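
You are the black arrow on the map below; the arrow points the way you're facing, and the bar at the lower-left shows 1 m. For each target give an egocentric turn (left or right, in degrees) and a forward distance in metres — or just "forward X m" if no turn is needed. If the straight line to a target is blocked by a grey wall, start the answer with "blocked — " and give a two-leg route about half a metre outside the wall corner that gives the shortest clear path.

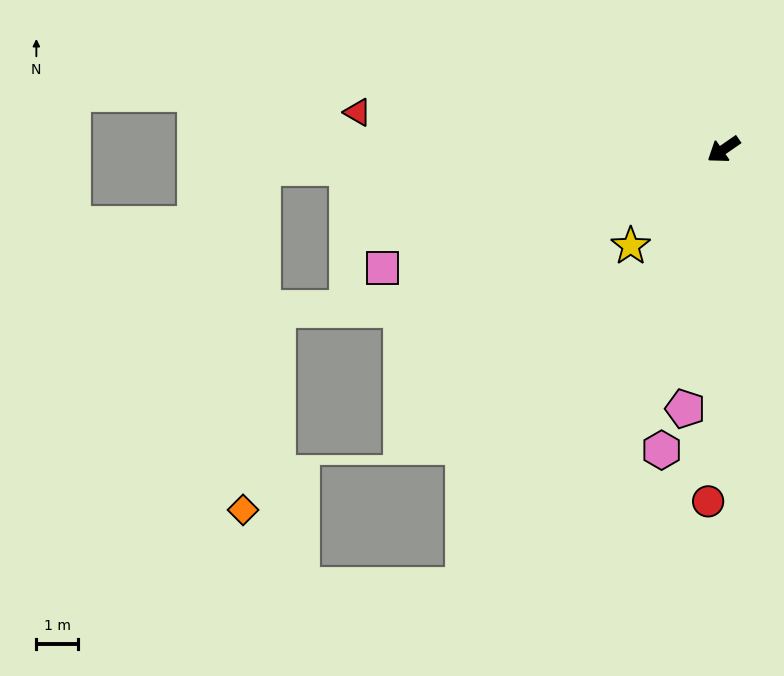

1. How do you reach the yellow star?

turn left 11°, forward 3.2 m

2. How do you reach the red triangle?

turn right 41°, forward 8.8 m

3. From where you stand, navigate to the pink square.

turn right 16°, forward 8.6 m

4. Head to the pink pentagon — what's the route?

turn left 47°, forward 6.2 m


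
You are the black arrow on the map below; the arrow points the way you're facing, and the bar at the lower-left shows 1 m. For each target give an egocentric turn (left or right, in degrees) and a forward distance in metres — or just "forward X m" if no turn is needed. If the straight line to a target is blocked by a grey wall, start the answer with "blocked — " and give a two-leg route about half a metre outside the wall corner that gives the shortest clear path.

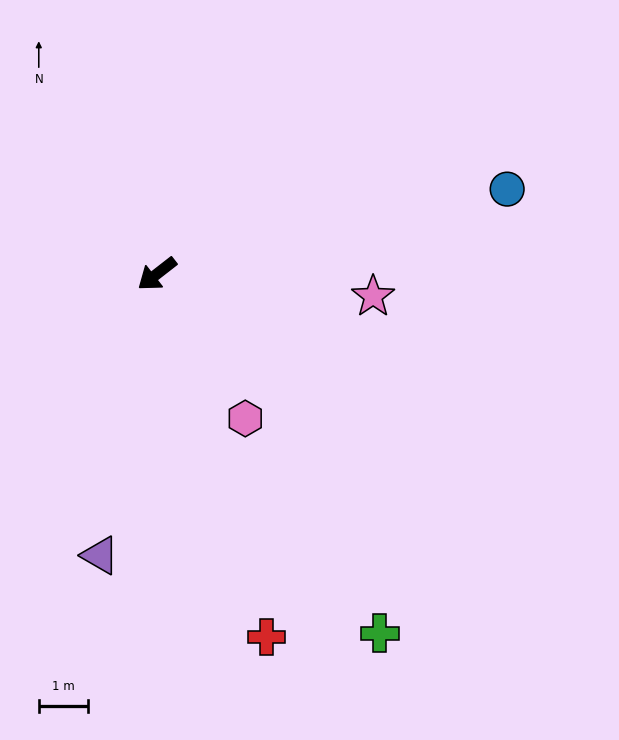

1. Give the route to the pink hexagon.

turn left 84°, forward 3.5 m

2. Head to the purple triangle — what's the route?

turn left 41°, forward 5.9 m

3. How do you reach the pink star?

turn left 136°, forward 4.4 m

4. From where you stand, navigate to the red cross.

turn left 69°, forward 7.8 m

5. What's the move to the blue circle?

turn left 156°, forward 7.4 m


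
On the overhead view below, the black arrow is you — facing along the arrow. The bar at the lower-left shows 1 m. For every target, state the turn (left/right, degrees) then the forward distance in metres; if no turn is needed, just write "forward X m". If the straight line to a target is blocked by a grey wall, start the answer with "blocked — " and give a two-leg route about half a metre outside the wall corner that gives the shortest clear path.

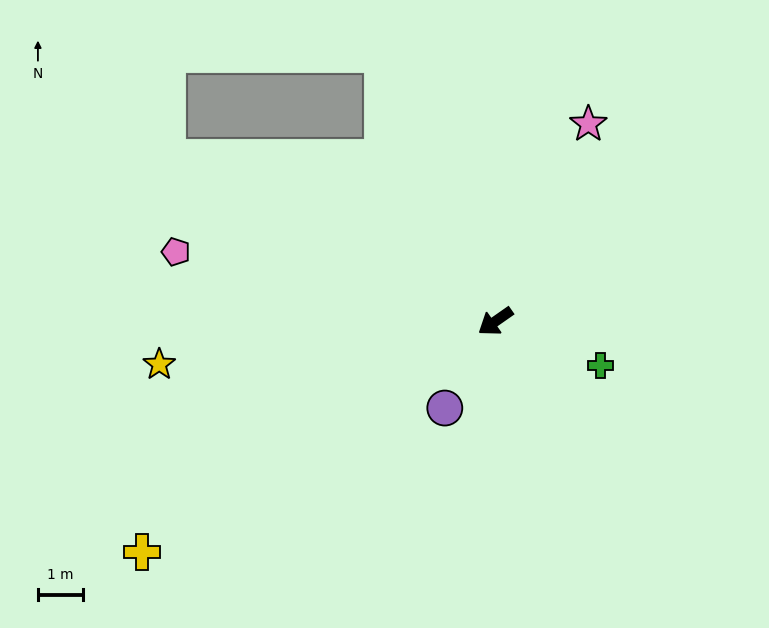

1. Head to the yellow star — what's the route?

turn right 28°, forward 7.6 m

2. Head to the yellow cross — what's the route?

forward 9.4 m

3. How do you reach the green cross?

turn left 122°, forward 2.5 m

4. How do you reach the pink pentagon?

turn right 47°, forward 7.3 m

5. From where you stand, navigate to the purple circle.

turn left 25°, forward 2.2 m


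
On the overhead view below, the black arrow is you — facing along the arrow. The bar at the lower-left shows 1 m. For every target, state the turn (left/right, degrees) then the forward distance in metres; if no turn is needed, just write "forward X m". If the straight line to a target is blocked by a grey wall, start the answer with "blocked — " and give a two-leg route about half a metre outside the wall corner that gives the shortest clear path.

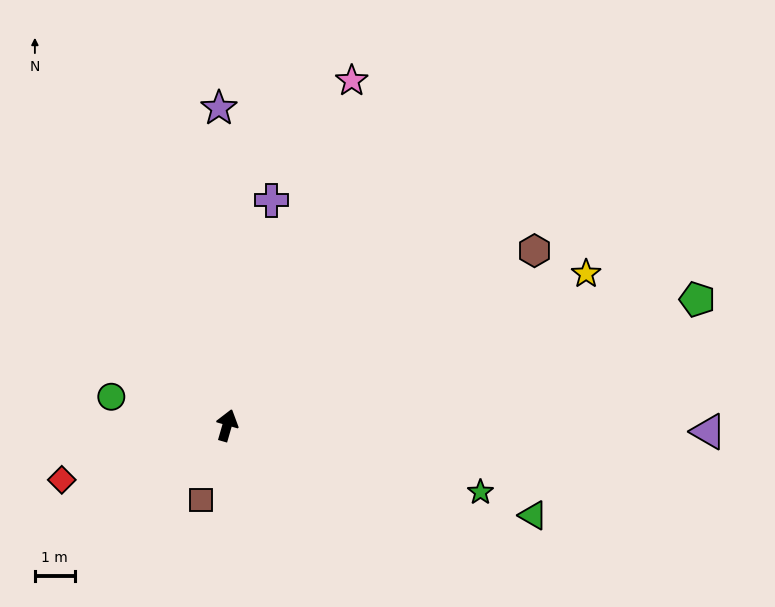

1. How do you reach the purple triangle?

turn right 75°, forward 12.1 m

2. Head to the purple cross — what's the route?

turn left 5°, forward 5.8 m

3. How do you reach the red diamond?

turn left 124°, forward 4.4 m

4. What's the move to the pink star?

turn right 4°, forward 9.2 m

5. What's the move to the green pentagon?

turn right 59°, forward 12.3 m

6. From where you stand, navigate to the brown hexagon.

turn right 44°, forward 8.9 m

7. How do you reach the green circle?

turn left 92°, forward 3.0 m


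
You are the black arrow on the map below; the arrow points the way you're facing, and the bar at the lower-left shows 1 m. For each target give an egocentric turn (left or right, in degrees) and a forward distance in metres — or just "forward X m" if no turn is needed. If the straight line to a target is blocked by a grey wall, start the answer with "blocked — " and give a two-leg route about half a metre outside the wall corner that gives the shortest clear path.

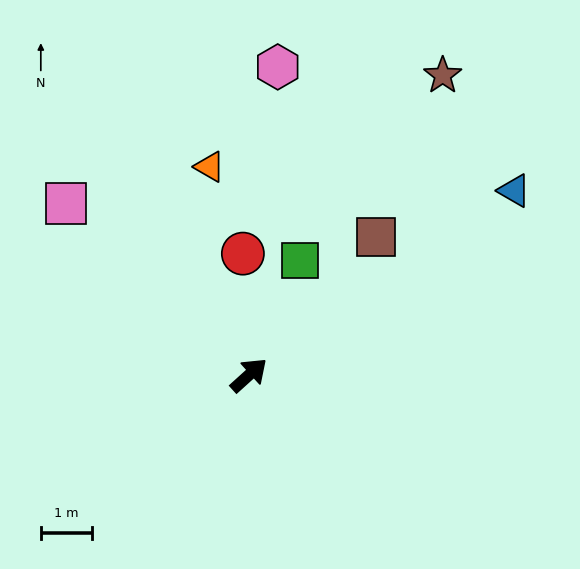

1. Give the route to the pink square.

turn left 95°, forward 4.9 m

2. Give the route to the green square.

turn left 24°, forward 2.5 m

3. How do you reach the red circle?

turn left 51°, forward 2.4 m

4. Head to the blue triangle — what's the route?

turn right 7°, forward 6.3 m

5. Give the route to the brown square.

turn left 5°, forward 3.7 m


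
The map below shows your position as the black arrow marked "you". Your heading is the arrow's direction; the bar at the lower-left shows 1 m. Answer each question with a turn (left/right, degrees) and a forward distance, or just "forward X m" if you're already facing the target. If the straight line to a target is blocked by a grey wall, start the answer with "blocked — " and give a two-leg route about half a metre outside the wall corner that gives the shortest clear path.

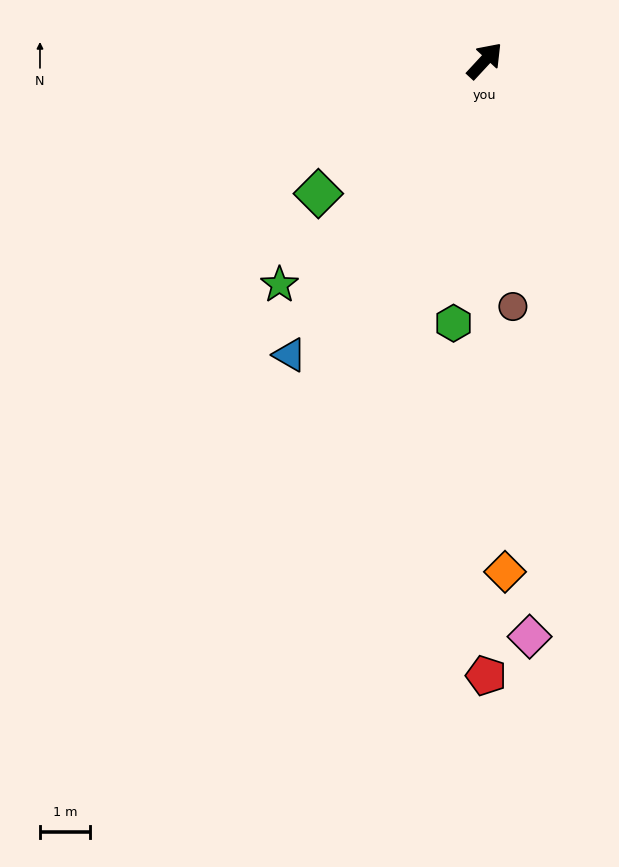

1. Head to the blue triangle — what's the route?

turn right 171°, forward 7.1 m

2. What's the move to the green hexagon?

turn right 144°, forward 5.3 m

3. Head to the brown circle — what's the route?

turn right 131°, forward 5.0 m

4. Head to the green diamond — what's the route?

turn left 171°, forward 4.3 m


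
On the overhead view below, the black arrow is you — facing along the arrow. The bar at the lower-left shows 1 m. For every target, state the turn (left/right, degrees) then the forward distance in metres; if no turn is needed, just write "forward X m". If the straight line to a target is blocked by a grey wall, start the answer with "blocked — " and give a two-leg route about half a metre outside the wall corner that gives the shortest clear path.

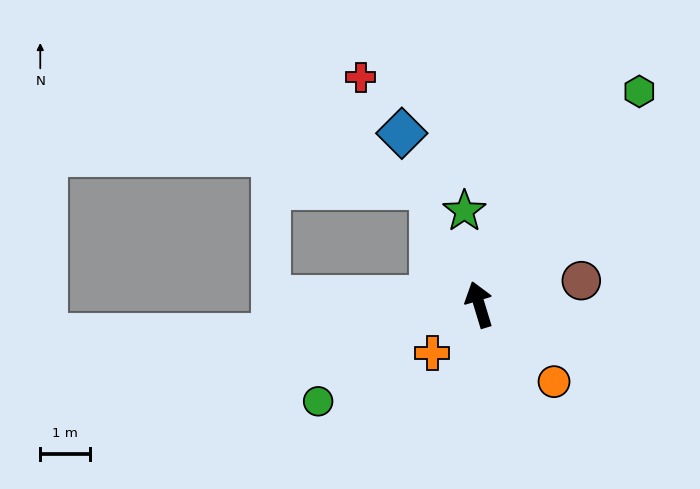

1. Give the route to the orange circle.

turn right 153°, forward 2.2 m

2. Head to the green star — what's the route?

turn right 8°, forward 1.9 m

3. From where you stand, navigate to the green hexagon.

turn right 54°, forward 5.4 m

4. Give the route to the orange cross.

turn left 119°, forward 1.4 m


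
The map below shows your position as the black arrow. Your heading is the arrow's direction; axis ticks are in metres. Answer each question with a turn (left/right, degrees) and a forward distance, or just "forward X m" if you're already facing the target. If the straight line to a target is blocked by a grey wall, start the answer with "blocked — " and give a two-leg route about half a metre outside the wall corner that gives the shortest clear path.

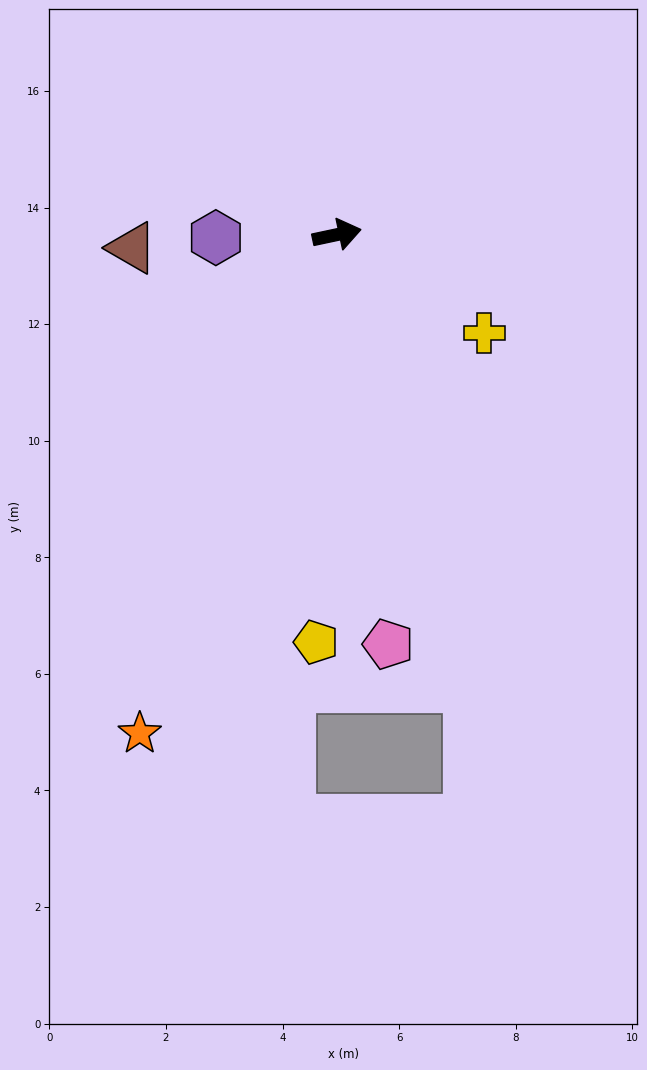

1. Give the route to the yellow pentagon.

turn right 105°, forward 7.0 m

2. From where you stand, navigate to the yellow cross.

turn right 46°, forward 3.0 m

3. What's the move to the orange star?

turn right 124°, forward 9.2 m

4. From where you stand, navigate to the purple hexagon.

turn left 169°, forward 2.1 m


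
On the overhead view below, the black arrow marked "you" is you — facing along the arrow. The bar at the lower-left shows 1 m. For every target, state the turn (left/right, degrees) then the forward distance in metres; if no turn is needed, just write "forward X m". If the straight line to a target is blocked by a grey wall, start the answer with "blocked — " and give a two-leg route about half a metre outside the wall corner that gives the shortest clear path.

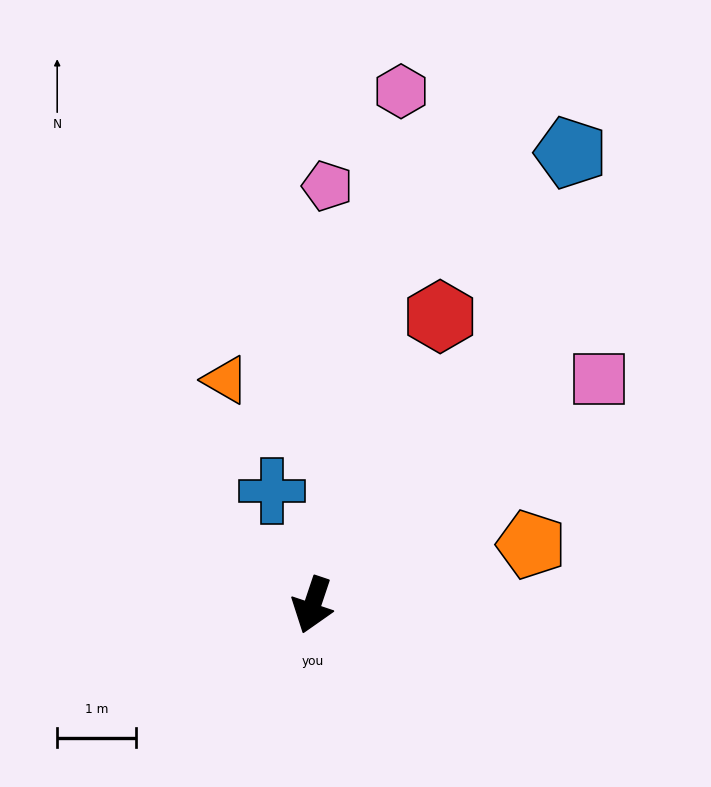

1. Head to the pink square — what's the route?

turn left 147°, forward 4.6 m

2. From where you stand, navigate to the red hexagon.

turn left 175°, forward 4.0 m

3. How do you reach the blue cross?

turn right 142°, forward 1.5 m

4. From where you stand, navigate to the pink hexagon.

turn right 171°, forward 6.6 m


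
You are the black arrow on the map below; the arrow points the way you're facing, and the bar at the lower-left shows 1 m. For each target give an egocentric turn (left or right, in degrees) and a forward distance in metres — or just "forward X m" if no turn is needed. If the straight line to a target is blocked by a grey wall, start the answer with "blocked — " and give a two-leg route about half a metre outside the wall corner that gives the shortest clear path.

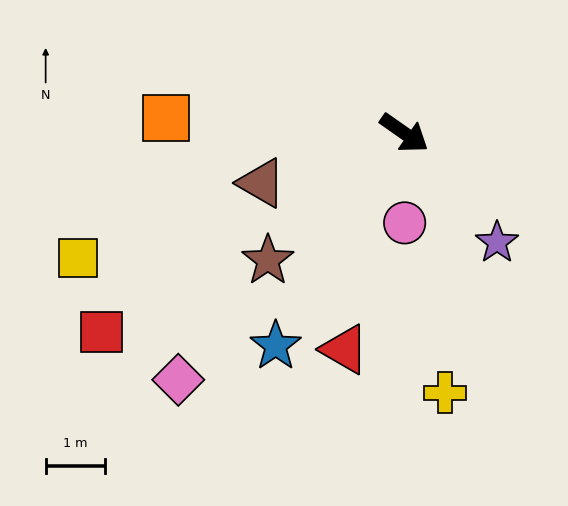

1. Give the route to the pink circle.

turn right 55°, forward 1.5 m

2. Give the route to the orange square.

turn right 149°, forward 4.0 m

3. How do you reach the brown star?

turn right 102°, forward 3.2 m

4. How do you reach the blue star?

turn right 86°, forward 4.2 m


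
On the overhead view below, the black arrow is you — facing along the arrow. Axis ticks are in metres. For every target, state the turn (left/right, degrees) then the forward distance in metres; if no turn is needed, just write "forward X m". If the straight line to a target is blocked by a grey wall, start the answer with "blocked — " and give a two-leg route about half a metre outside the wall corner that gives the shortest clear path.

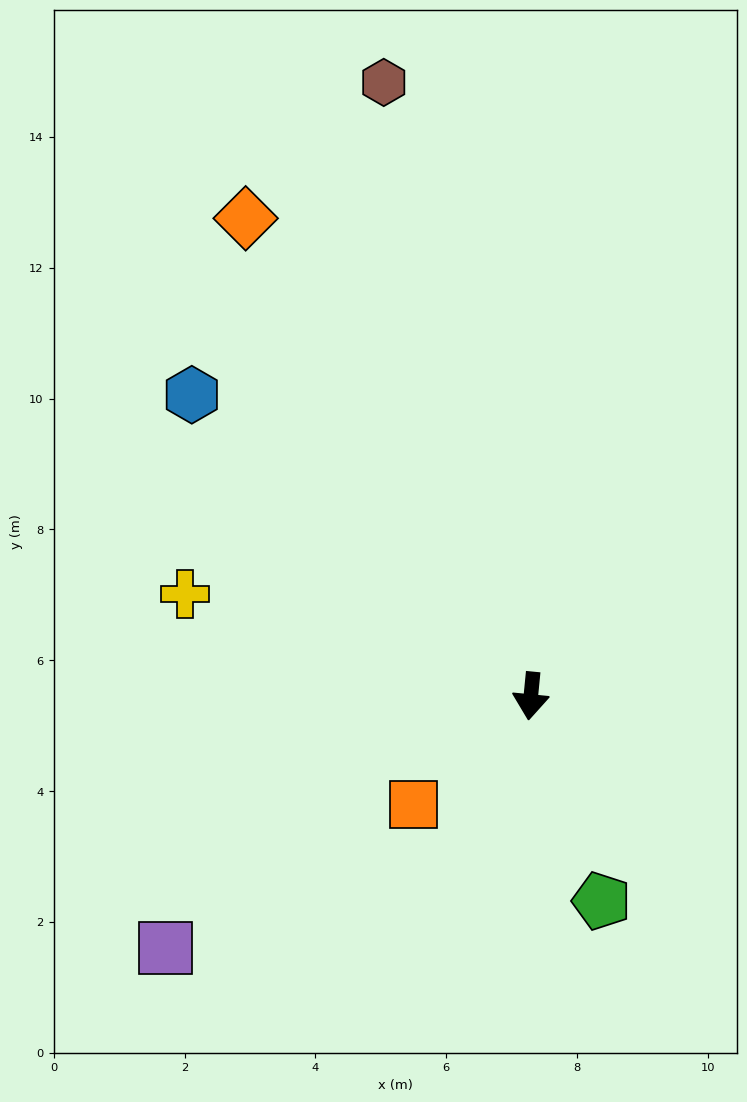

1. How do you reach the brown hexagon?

turn right 161°, forward 9.6 m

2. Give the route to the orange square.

turn right 42°, forward 2.4 m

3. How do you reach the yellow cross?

turn right 101°, forward 5.5 m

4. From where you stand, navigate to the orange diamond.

turn right 144°, forward 8.5 m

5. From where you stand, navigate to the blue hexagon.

turn right 126°, forward 6.9 m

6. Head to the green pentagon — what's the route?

turn left 25°, forward 3.3 m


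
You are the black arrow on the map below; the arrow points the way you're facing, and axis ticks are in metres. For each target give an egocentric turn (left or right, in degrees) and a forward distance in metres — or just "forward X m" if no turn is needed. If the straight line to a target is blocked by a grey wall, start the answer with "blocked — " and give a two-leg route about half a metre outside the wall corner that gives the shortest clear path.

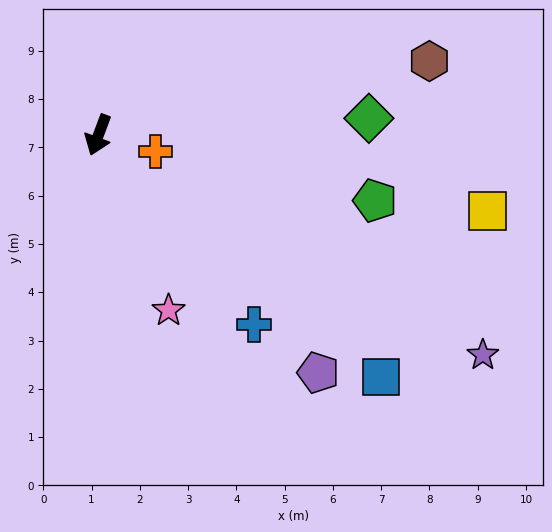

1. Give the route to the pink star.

turn left 42°, forward 3.9 m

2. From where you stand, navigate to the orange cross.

turn left 95°, forward 1.2 m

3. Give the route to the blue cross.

turn left 60°, forward 5.1 m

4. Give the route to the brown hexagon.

turn left 123°, forward 7.0 m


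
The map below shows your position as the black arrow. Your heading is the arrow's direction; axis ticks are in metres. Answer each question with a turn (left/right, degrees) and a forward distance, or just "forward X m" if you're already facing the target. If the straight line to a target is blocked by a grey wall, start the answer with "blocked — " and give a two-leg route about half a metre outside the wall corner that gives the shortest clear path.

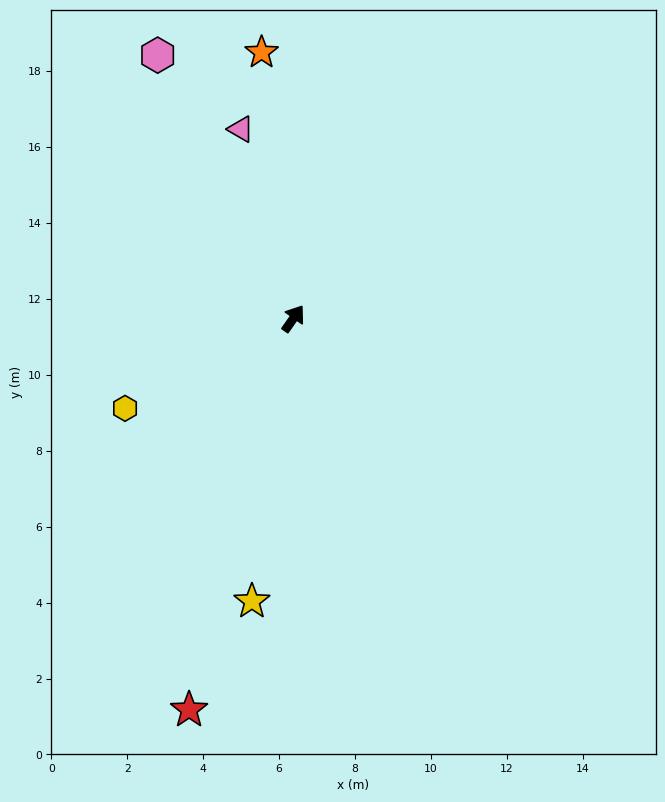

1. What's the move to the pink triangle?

turn left 51°, forward 5.2 m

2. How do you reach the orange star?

turn left 42°, forward 7.1 m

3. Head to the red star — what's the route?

turn right 160°, forward 10.7 m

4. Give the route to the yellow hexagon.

turn left 153°, forward 5.0 m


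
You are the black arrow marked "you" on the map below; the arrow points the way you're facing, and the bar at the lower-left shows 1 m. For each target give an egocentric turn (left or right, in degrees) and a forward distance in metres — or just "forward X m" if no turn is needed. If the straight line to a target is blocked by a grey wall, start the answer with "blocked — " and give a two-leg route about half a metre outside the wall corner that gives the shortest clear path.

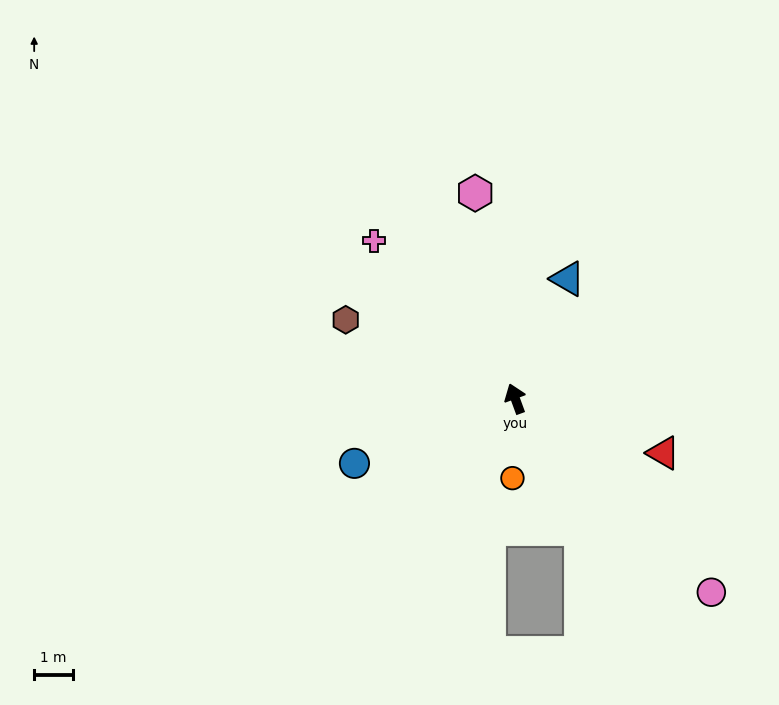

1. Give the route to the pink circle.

turn right 155°, forward 7.1 m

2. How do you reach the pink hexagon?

turn right 9°, forward 5.4 m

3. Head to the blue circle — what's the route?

turn left 92°, forward 4.5 m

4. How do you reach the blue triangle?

turn right 44°, forward 3.4 m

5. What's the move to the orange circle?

turn left 158°, forward 2.1 m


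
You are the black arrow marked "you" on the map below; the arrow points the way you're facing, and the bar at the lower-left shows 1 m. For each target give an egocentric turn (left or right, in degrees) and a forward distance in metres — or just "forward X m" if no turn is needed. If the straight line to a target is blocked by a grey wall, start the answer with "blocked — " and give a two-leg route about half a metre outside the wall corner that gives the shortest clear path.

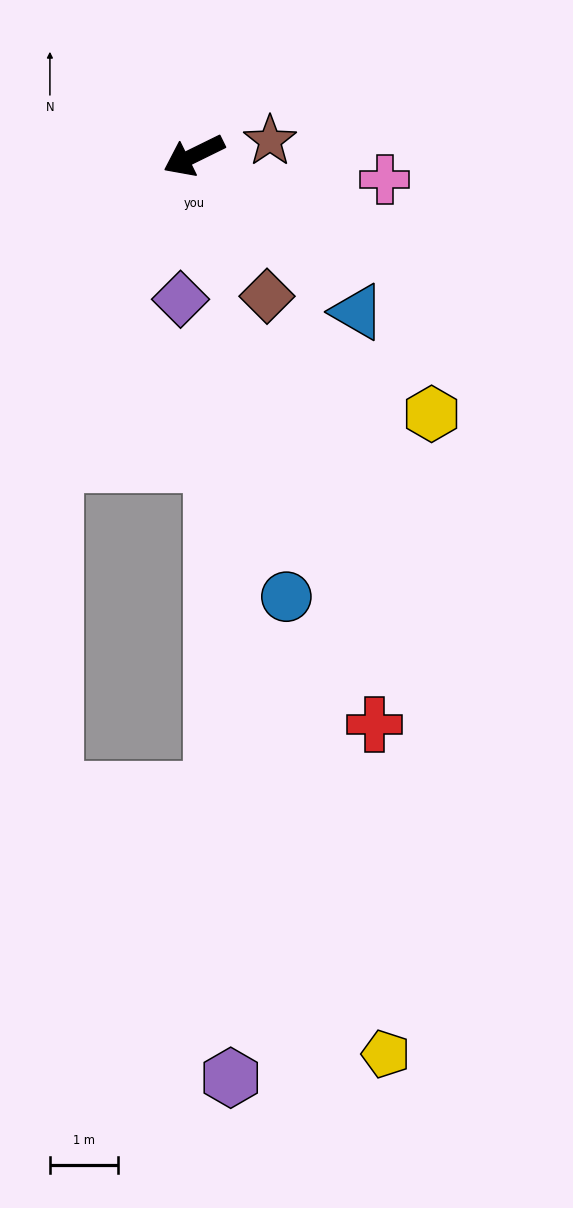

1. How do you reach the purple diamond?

turn left 59°, forward 2.1 m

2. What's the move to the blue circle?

turn left 76°, forward 6.6 m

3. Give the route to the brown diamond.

turn left 91°, forward 2.3 m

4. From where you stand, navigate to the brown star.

turn left 165°, forward 1.1 m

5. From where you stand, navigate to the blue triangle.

turn left 110°, forward 3.3 m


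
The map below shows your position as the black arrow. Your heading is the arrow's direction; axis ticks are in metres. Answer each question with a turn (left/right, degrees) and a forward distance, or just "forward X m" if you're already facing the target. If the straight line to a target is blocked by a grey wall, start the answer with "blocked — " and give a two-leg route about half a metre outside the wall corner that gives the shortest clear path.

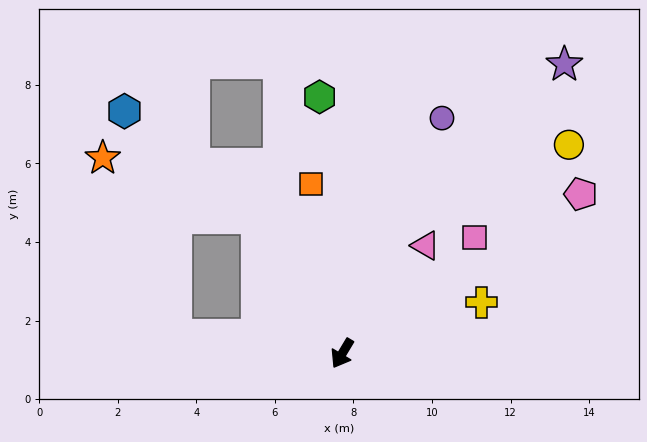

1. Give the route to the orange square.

turn right 139°, forward 4.4 m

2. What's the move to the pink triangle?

turn left 173°, forward 3.5 m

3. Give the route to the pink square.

turn left 162°, forward 4.5 m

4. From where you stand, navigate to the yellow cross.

turn left 141°, forward 3.8 m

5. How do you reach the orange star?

blocked — turn right 117°, forward 4.1 m, then turn left 37°, forward 4.2 m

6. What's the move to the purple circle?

turn right 172°, forward 6.5 m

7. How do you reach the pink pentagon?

turn left 155°, forward 7.3 m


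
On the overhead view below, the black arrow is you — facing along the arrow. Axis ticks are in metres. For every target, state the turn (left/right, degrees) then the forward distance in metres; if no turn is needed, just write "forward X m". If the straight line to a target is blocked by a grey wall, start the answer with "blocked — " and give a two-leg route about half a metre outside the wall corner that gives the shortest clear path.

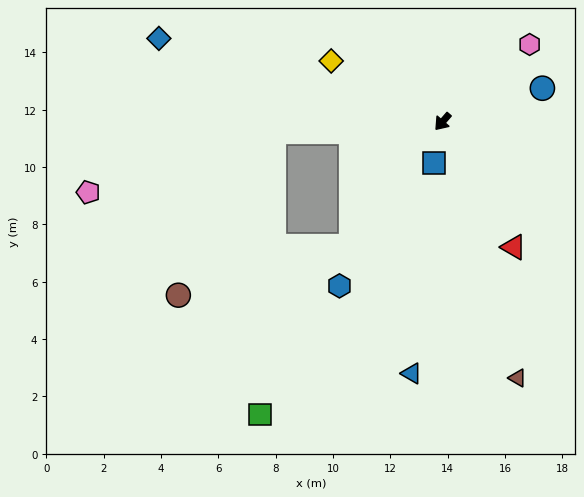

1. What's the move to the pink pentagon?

blocked — turn right 46°, forward 5.9 m, then turn left 15°, forward 6.8 m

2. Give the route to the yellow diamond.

turn right 78°, forward 4.4 m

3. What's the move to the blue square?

turn left 29°, forward 1.5 m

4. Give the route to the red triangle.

turn left 70°, forward 5.0 m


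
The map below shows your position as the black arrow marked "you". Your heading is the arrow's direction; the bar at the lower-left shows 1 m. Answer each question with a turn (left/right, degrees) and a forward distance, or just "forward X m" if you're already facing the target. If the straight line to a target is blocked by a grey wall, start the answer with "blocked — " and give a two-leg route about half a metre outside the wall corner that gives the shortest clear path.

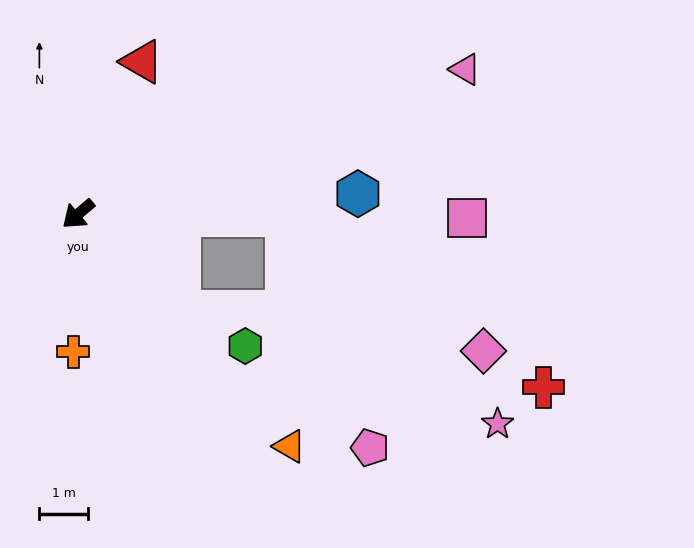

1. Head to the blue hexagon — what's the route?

turn left 144°, forward 5.7 m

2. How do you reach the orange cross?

turn left 47°, forward 2.8 m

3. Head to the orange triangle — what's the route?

turn left 92°, forward 6.4 m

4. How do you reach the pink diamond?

blocked — turn left 96°, forward 2.9 m, then turn left 36°, forward 6.2 m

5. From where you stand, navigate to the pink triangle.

turn left 160°, forward 8.4 m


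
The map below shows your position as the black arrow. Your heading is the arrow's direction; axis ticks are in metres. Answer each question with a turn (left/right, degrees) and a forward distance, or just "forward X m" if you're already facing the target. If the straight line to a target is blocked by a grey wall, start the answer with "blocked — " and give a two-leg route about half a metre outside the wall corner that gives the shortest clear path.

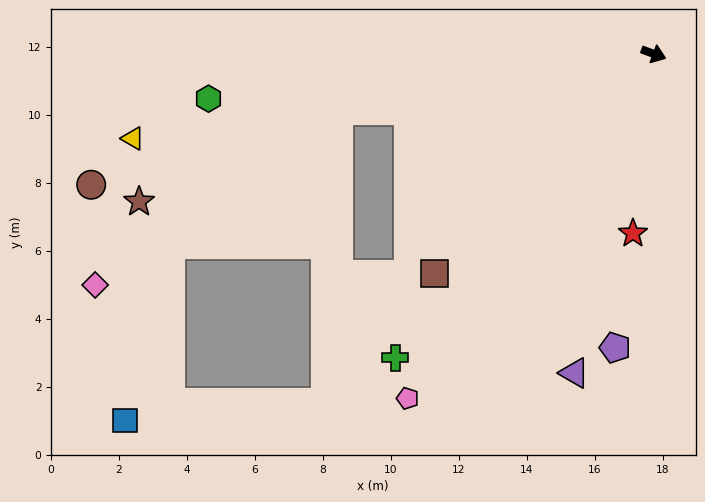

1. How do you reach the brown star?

blocked — turn right 149°, forward 9.4 m, then turn left 14°, forward 6.4 m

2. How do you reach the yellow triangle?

turn right 150°, forward 15.5 m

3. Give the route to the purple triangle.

turn right 84°, forward 9.7 m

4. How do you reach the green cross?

turn right 110°, forward 11.7 m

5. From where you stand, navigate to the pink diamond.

blocked — turn right 149°, forward 9.4 m, then turn left 25°, forward 8.8 m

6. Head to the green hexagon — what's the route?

turn right 154°, forward 13.2 m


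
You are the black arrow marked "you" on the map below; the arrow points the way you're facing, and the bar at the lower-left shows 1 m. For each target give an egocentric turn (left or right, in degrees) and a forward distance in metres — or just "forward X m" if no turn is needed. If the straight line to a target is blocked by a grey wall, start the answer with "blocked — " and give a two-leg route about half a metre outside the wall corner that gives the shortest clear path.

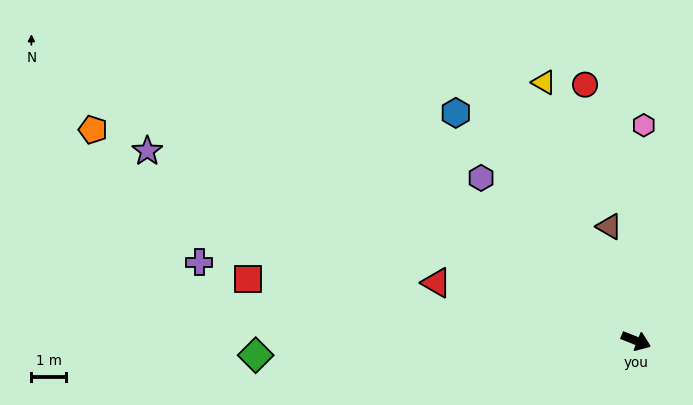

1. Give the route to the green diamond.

turn right 156°, forward 11.1 m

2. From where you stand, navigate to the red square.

turn right 167°, forward 11.5 m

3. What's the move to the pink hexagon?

turn left 110°, forward 6.3 m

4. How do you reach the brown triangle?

turn left 125°, forward 3.4 m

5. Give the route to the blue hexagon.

turn left 150°, forward 8.5 m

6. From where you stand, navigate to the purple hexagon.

turn left 155°, forward 6.6 m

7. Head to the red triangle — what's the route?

turn right 175°, forward 6.1 m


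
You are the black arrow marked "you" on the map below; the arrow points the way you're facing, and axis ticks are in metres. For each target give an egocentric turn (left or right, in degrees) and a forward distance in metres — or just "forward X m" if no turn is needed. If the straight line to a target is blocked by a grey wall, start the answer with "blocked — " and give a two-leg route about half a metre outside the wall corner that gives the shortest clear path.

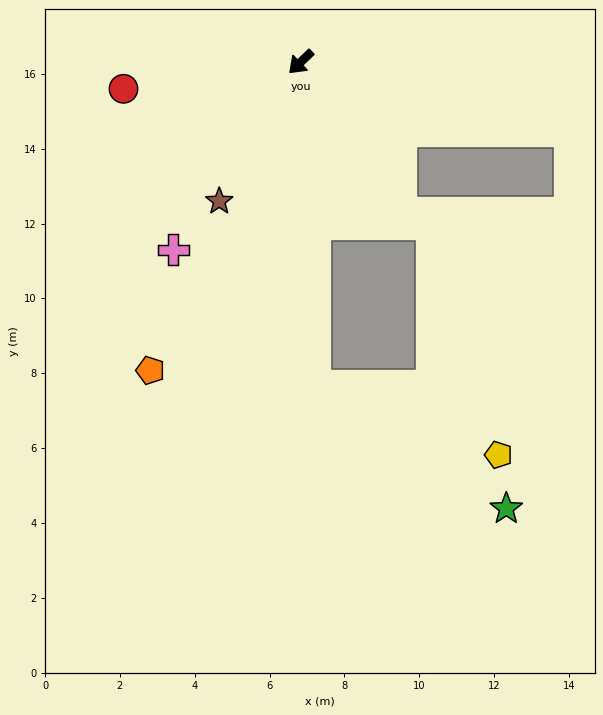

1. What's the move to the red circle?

turn right 35°, forward 4.8 m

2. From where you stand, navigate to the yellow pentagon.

blocked — turn left 49°, forward 8.7 m, then turn left 66°, forward 5.2 m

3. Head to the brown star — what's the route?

turn left 16°, forward 4.3 m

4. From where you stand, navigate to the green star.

blocked — turn left 49°, forward 8.7 m, then turn left 54°, forward 6.1 m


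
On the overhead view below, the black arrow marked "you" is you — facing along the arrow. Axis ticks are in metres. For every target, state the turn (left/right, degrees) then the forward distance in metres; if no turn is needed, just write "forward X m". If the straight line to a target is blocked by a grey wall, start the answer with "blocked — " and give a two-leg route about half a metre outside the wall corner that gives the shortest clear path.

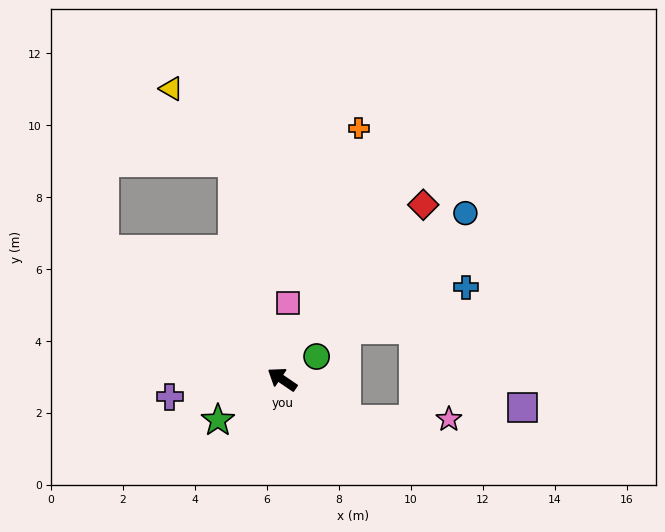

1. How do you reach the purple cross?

turn left 43°, forward 3.2 m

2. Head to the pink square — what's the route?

turn right 60°, forward 2.1 m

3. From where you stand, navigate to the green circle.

turn right 112°, forward 1.1 m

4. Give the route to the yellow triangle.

blocked — turn right 43°, forward 6.2 m, then turn left 27°, forward 2.7 m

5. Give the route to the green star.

turn left 67°, forward 2.1 m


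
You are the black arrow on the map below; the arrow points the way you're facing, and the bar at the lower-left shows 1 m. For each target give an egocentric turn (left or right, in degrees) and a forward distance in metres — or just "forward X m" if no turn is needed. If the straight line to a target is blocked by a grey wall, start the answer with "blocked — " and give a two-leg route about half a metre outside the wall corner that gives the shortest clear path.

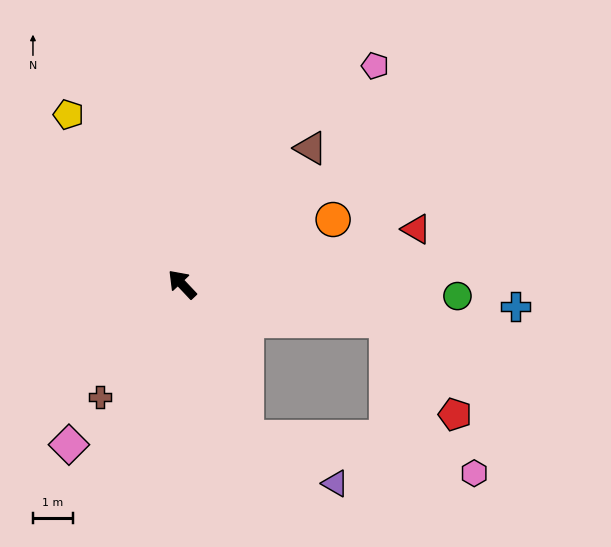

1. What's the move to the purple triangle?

blocked — turn left 160°, forward 4.1 m, then turn left 39°, forward 2.5 m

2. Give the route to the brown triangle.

turn right 87°, forward 4.7 m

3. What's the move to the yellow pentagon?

turn right 10°, forward 5.1 m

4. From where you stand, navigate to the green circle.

turn right 136°, forward 6.9 m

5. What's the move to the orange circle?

turn right 110°, forward 4.1 m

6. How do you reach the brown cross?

turn left 101°, forward 3.5 m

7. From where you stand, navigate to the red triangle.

turn right 120°, forward 6.0 m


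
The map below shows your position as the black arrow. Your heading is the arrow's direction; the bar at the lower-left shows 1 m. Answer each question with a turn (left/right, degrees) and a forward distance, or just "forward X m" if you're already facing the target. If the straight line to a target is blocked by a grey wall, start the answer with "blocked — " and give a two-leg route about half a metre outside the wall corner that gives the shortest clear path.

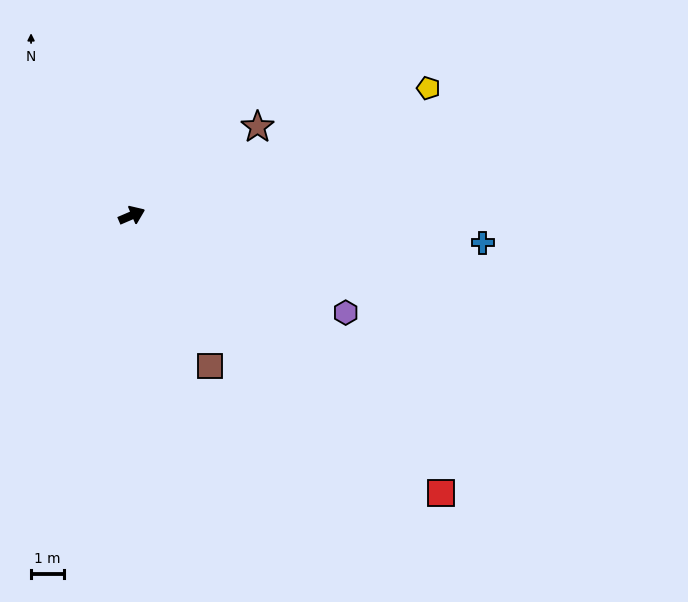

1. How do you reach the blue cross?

turn right 28°, forward 10.5 m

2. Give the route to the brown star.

turn left 12°, forward 4.6 m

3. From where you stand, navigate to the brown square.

turn right 86°, forward 5.1 m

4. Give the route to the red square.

turn right 65°, forward 12.5 m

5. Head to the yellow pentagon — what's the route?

forward 9.7 m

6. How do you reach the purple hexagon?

turn right 48°, forward 7.0 m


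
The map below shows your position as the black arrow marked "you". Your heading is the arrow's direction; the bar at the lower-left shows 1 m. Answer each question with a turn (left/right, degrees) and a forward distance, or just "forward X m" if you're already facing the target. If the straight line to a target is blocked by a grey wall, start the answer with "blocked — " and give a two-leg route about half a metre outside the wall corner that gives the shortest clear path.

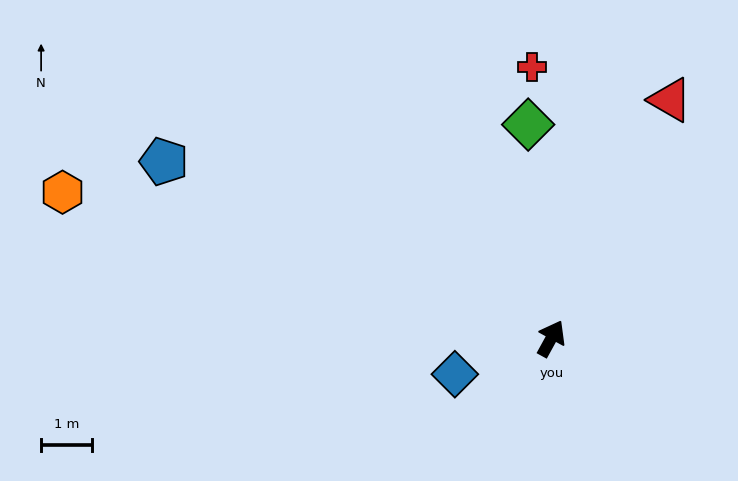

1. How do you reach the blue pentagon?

turn left 94°, forward 8.3 m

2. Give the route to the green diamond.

turn left 35°, forward 4.2 m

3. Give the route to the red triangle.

turn left 2°, forward 5.2 m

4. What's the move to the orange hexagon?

turn left 102°, forward 10.0 m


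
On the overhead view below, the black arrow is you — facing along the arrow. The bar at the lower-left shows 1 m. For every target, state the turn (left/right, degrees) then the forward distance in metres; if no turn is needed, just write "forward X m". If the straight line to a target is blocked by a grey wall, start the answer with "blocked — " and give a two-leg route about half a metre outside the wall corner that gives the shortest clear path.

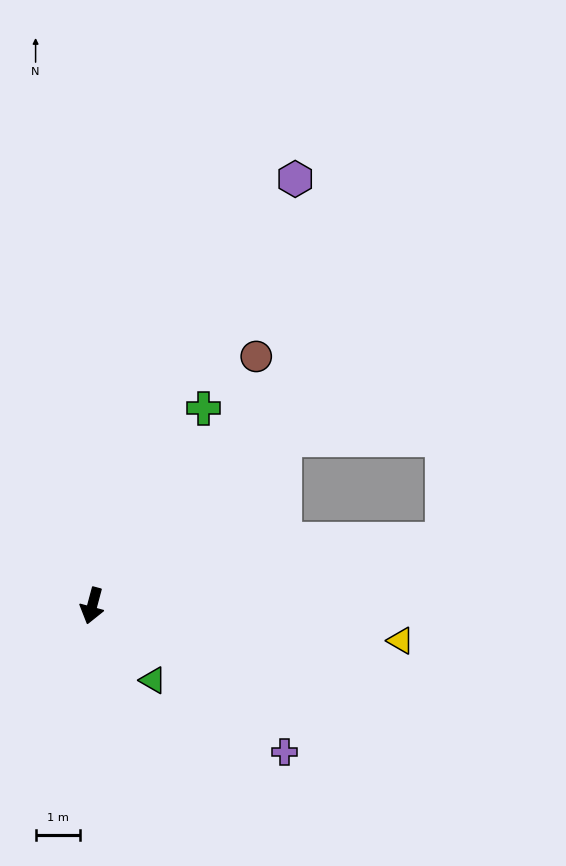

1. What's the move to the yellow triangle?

turn left 99°, forward 7.0 m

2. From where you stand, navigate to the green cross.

turn left 166°, forward 5.1 m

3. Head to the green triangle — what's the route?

turn left 54°, forward 2.2 m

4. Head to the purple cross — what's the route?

turn left 68°, forward 5.5 m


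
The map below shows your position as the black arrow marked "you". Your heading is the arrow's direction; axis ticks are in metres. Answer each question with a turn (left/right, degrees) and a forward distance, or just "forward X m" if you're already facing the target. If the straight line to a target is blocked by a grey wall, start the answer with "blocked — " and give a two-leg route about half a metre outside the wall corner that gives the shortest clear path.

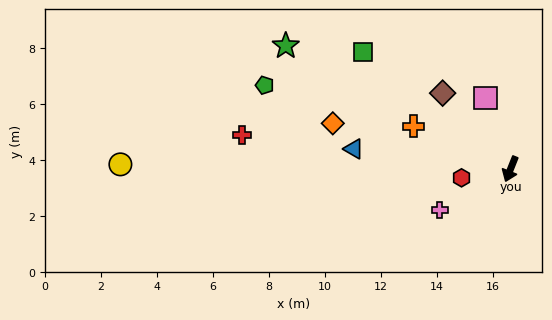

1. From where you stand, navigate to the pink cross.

turn right 38°, forward 2.9 m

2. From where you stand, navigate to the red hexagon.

turn right 58°, forward 1.8 m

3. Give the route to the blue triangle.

turn right 76°, forward 5.6 m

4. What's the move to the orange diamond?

turn right 83°, forward 6.6 m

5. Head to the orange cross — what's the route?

turn right 92°, forward 3.8 m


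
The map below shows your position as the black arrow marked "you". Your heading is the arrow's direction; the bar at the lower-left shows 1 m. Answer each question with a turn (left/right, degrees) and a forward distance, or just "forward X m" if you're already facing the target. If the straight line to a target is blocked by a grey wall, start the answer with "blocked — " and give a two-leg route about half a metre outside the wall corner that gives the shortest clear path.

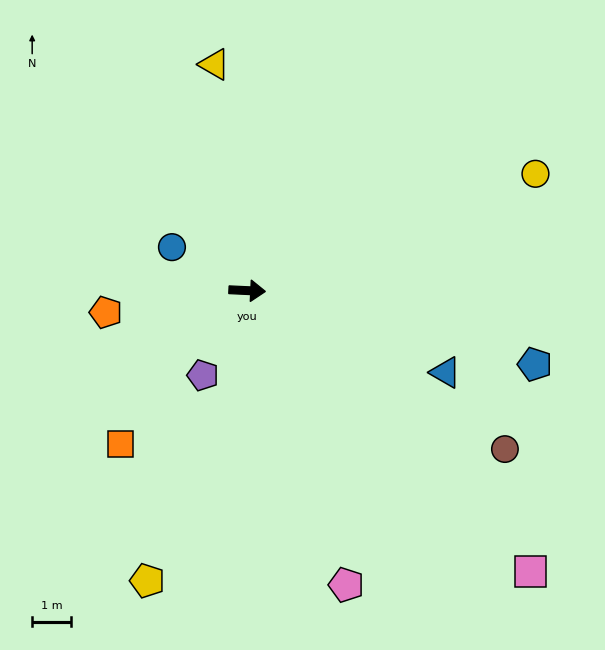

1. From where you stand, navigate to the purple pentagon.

turn right 115°, forward 2.5 m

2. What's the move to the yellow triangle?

turn left 101°, forward 5.9 m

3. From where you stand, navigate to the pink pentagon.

turn right 69°, forward 8.1 m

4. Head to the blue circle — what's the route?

turn left 153°, forward 2.3 m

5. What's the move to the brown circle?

turn right 29°, forward 7.8 m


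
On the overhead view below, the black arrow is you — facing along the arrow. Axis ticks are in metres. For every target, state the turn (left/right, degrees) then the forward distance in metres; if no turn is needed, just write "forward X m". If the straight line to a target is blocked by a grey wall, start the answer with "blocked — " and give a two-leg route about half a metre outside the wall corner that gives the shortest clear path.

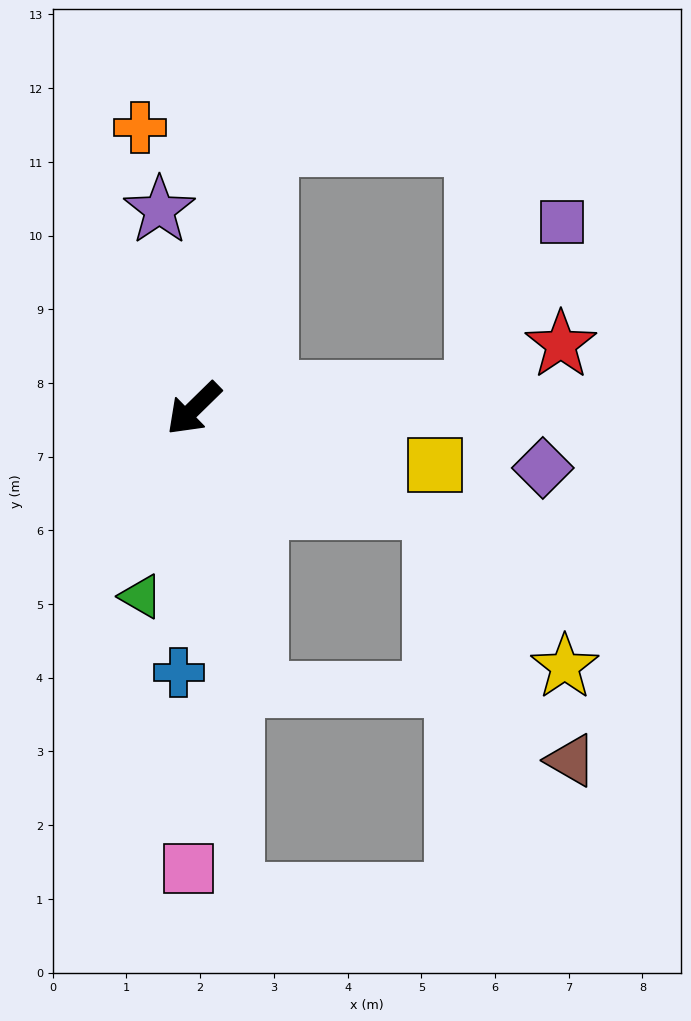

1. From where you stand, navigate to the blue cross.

turn left 42°, forward 3.6 m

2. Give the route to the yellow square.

turn left 122°, forward 3.4 m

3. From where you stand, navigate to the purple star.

turn right 125°, forward 2.7 m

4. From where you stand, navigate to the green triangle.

turn left 30°, forward 2.6 m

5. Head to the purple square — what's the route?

blocked — turn left 139°, forward 3.8 m, then turn left 60°, forward 2.6 m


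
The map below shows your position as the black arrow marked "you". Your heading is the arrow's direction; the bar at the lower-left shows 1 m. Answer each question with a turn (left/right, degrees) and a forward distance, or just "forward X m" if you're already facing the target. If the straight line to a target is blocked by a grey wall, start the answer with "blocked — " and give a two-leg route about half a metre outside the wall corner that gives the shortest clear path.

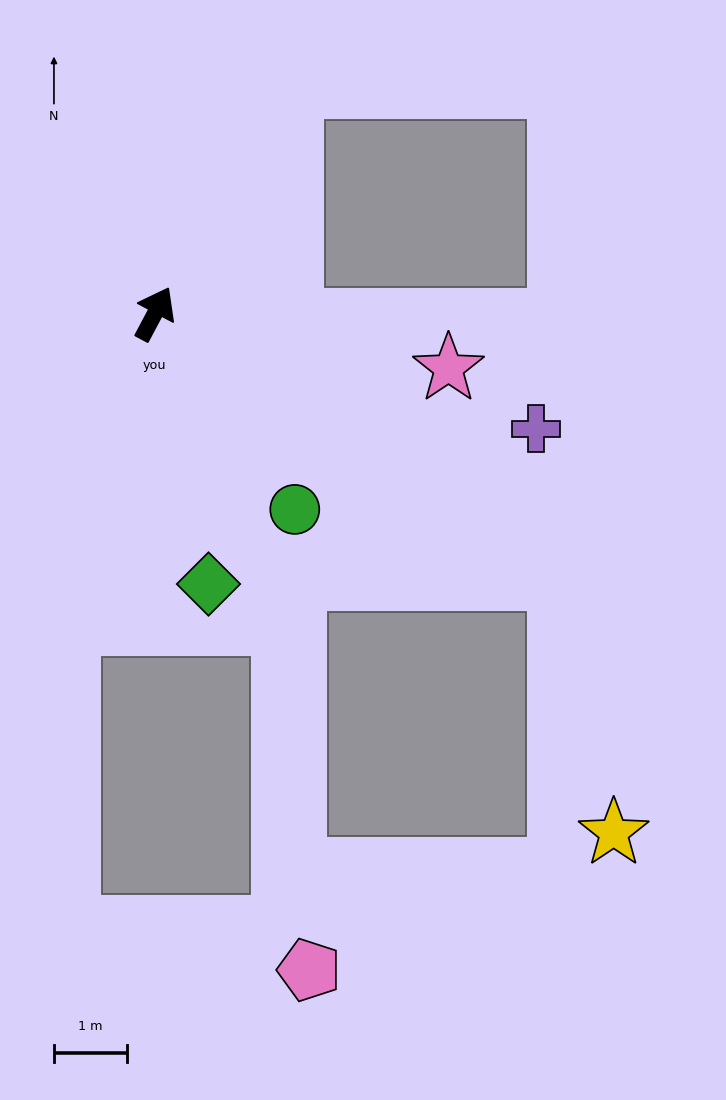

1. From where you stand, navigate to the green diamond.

turn right 141°, forward 3.8 m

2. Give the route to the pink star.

turn right 73°, forward 4.1 m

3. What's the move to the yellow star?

blocked — turn right 95°, forward 6.6 m, then turn right 45°, forward 3.6 m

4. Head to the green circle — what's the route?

turn right 116°, forward 3.3 m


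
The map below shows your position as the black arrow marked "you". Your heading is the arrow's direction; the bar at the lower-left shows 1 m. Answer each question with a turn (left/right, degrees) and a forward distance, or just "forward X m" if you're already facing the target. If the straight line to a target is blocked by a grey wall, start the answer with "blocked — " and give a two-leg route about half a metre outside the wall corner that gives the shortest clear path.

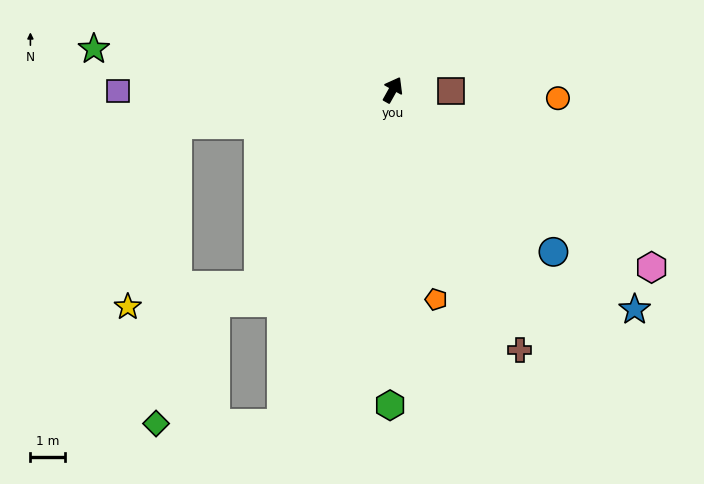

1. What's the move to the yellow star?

blocked — turn left 175°, forward 6.9 m, then turn right 47°, forward 3.8 m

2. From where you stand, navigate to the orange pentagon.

turn right 139°, forward 6.2 m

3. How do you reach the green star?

turn left 111°, forward 8.7 m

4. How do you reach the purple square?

turn left 120°, forward 8.0 m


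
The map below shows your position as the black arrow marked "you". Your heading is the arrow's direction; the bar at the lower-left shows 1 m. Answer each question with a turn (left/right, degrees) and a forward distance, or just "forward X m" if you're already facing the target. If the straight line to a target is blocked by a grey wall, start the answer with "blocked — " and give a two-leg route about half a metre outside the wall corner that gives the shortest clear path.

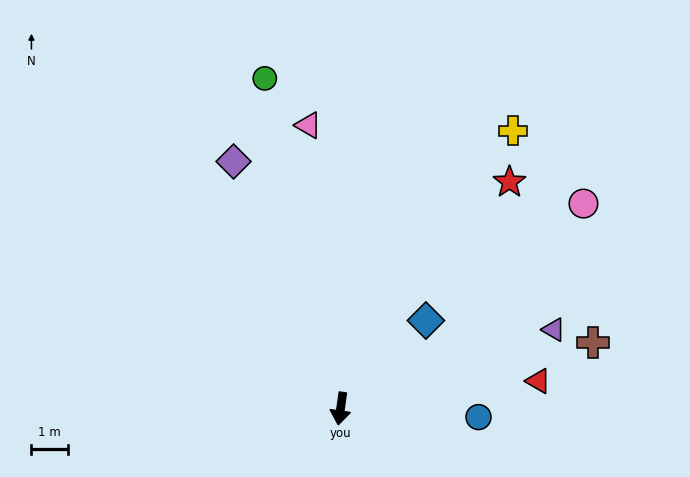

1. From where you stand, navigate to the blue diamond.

turn left 144°, forward 3.3 m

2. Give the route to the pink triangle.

turn right 165°, forward 7.8 m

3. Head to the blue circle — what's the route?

turn left 95°, forward 3.8 m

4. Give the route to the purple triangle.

turn left 118°, forward 6.2 m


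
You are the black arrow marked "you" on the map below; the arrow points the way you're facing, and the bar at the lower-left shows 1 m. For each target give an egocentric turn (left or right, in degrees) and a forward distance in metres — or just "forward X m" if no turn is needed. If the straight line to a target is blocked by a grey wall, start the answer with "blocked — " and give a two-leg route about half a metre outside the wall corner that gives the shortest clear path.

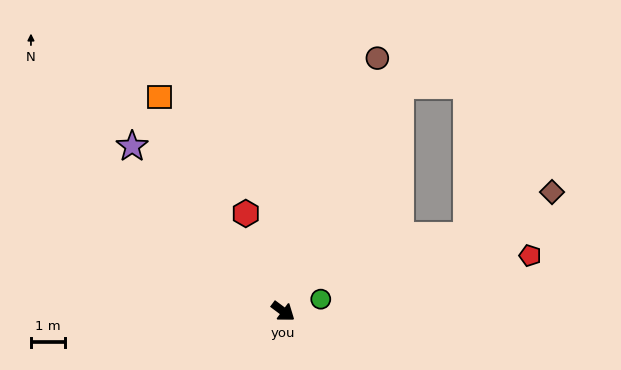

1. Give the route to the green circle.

turn left 55°, forward 1.2 m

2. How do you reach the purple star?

turn left 169°, forward 6.6 m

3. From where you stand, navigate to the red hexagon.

turn left 148°, forward 3.1 m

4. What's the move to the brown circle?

turn left 106°, forward 8.0 m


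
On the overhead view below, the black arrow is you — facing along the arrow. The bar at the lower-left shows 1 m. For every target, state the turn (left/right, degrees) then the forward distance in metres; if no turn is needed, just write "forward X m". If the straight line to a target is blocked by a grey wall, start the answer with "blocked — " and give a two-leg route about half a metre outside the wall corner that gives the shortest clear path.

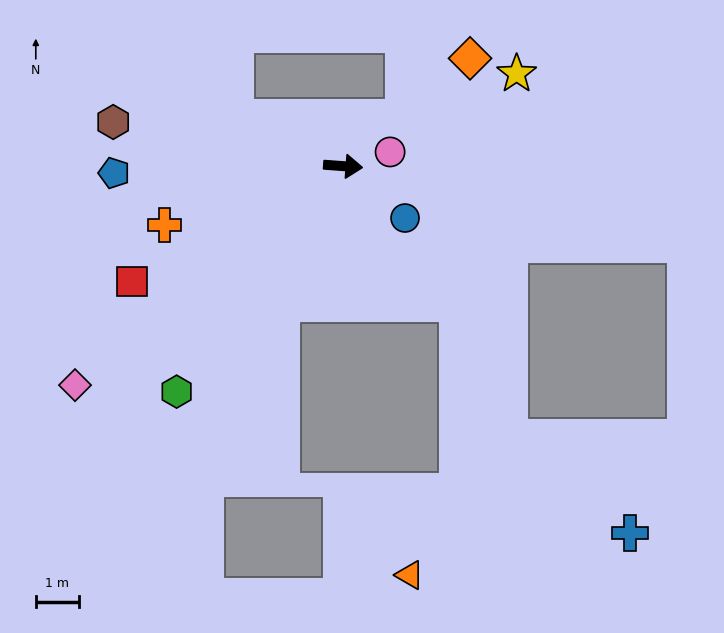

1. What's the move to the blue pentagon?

turn right 174°, forward 5.3 m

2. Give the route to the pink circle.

turn left 21°, forward 1.1 m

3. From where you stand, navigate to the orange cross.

turn right 158°, forward 4.4 m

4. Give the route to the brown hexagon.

turn left 173°, forward 5.4 m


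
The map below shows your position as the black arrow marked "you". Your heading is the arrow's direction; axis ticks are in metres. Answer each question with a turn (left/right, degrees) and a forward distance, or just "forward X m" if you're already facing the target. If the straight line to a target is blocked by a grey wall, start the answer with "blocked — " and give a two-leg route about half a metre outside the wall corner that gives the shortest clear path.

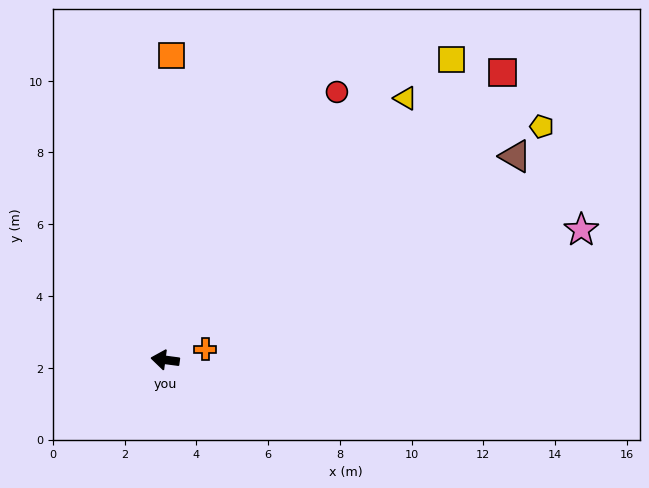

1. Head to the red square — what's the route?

turn right 132°, forward 12.4 m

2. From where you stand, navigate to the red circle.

turn right 115°, forward 8.9 m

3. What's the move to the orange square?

turn right 84°, forward 8.5 m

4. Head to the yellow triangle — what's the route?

turn right 125°, forward 9.9 m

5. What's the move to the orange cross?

turn right 158°, forward 1.2 m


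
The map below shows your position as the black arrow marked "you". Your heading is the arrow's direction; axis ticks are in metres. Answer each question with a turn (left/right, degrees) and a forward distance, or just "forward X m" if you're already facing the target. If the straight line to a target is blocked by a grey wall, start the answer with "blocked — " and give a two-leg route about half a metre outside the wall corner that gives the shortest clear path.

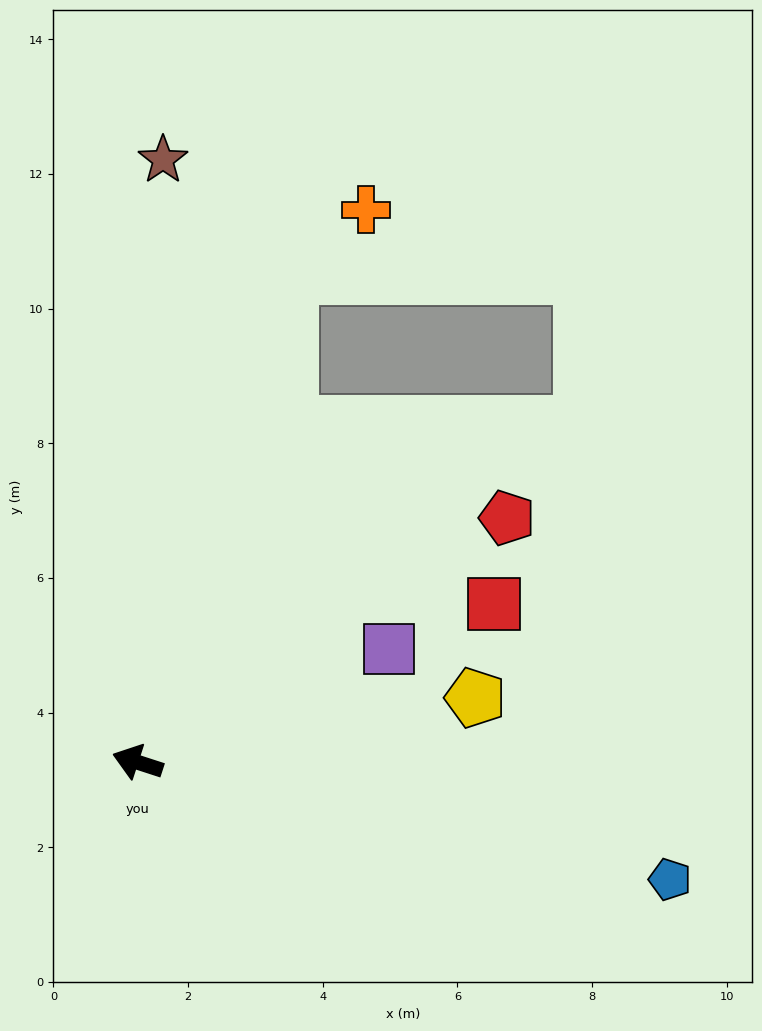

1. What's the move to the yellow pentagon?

turn right 151°, forward 5.1 m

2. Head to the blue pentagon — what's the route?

turn right 174°, forward 8.1 m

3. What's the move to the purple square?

turn right 138°, forward 4.1 m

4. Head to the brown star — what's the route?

turn right 74°, forward 9.0 m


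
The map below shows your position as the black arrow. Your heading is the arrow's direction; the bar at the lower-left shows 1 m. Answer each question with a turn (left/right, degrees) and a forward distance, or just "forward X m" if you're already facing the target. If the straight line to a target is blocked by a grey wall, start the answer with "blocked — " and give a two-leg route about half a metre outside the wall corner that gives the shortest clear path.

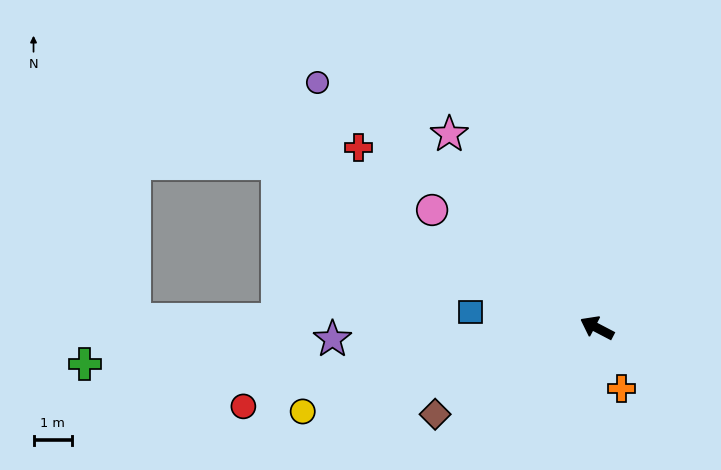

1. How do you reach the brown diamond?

turn left 56°, forward 4.7 m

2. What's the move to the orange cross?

turn left 139°, forward 1.7 m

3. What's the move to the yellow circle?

turn left 43°, forward 7.9 m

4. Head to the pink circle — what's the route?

turn right 8°, forward 5.2 m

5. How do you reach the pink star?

turn right 25°, forward 6.3 m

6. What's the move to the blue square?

turn left 20°, forward 3.3 m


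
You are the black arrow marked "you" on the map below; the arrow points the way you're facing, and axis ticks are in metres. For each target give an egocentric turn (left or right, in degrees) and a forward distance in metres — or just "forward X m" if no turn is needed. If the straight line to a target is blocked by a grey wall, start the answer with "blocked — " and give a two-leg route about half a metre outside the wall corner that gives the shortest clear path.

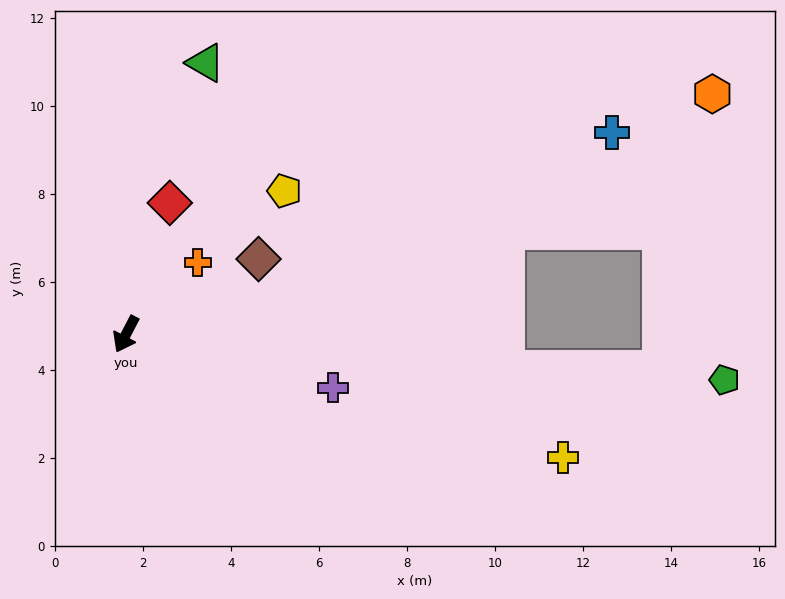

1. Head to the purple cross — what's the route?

turn left 103°, forward 4.9 m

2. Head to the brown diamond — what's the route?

turn left 147°, forward 3.5 m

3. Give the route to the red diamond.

turn right 171°, forward 3.1 m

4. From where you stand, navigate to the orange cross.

turn left 163°, forward 2.3 m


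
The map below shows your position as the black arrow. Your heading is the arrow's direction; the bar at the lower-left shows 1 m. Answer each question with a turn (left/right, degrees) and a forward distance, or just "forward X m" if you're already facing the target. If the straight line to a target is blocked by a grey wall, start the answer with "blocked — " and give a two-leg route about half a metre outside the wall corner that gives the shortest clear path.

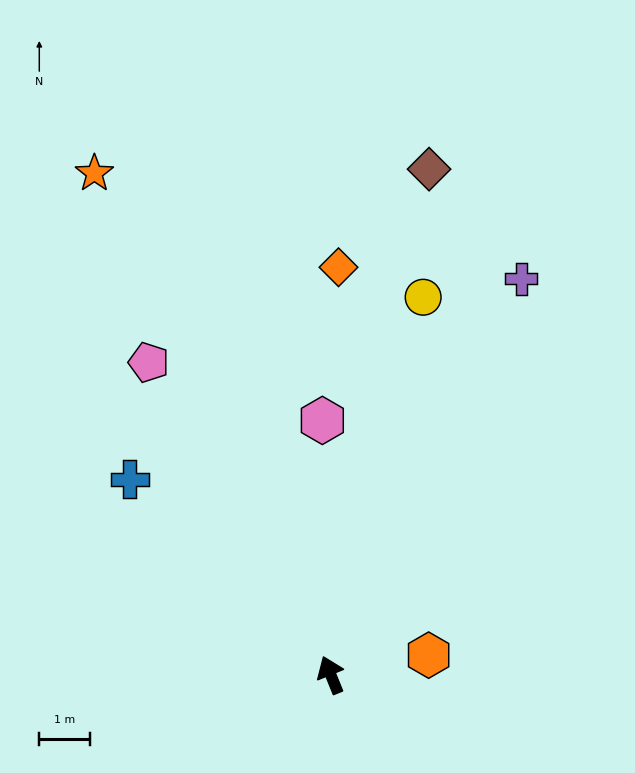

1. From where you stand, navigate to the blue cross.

turn left 24°, forward 5.5 m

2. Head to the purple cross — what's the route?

turn right 48°, forward 8.7 m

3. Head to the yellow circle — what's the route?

turn right 36°, forward 7.7 m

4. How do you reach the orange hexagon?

turn right 101°, forward 2.0 m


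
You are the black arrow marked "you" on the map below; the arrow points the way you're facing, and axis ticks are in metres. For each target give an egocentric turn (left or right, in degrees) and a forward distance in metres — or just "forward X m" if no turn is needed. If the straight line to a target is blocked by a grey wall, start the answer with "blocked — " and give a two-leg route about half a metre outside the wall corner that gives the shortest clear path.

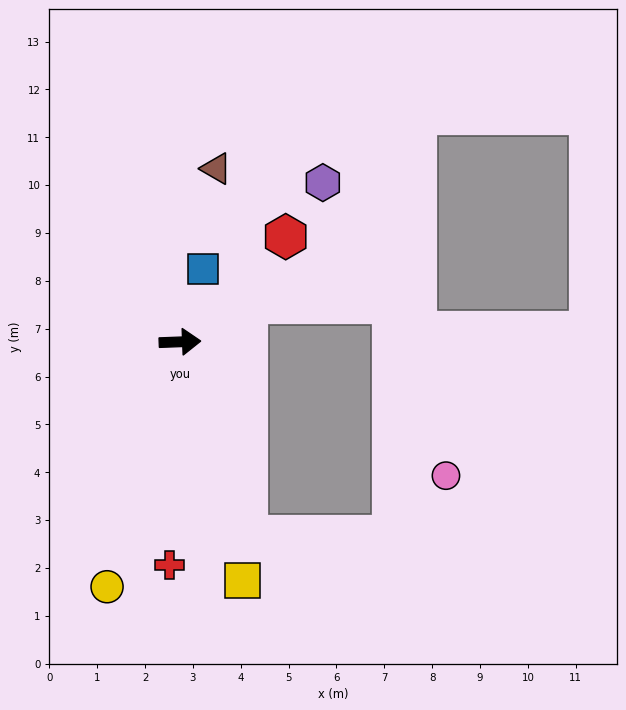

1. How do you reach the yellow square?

turn right 78°, forward 5.1 m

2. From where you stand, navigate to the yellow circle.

turn right 109°, forward 5.3 m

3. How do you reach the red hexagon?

turn left 43°, forward 3.1 m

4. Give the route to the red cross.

turn right 95°, forward 4.7 m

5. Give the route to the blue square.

turn left 70°, forward 1.6 m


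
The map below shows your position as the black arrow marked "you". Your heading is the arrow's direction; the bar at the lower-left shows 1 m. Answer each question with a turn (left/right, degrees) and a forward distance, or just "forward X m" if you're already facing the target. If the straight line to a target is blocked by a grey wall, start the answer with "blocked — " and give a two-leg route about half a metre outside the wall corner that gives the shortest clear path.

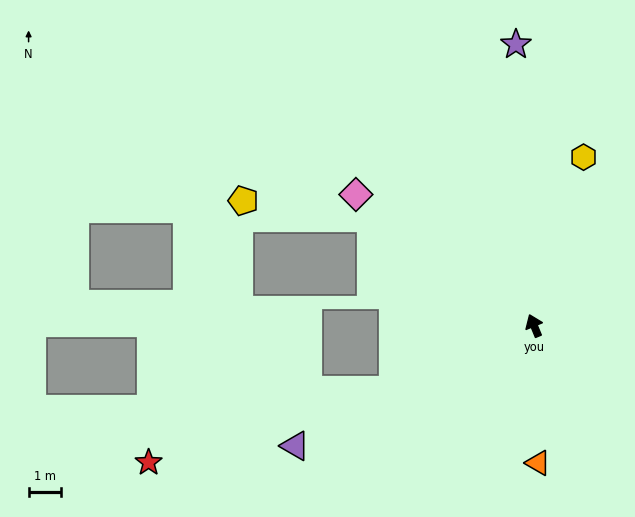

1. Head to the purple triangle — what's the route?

turn left 94°, forward 8.3 m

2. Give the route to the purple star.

turn right 19°, forward 8.7 m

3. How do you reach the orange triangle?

turn left 159°, forward 4.3 m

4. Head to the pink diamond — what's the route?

turn left 31°, forward 6.8 m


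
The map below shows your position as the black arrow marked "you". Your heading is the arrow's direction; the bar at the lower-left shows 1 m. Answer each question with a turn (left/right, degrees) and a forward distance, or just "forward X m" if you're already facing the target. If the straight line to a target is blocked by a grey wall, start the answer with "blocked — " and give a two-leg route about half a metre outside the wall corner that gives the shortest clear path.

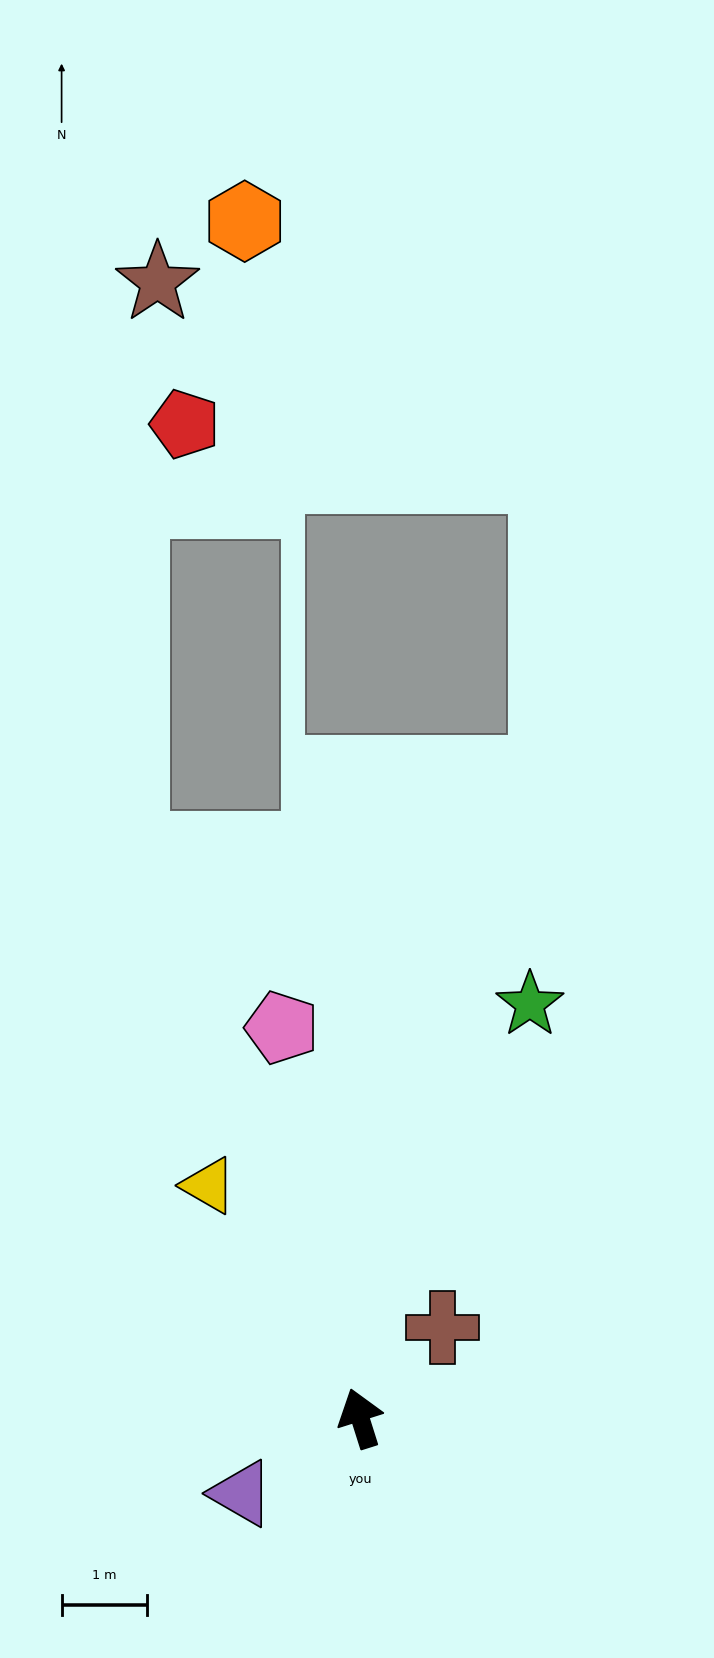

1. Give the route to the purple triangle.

turn left 105°, forward 1.6 m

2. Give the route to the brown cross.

turn right 60°, forward 1.4 m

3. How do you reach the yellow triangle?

turn left 16°, forward 3.2 m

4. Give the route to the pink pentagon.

turn right 6°, forward 4.6 m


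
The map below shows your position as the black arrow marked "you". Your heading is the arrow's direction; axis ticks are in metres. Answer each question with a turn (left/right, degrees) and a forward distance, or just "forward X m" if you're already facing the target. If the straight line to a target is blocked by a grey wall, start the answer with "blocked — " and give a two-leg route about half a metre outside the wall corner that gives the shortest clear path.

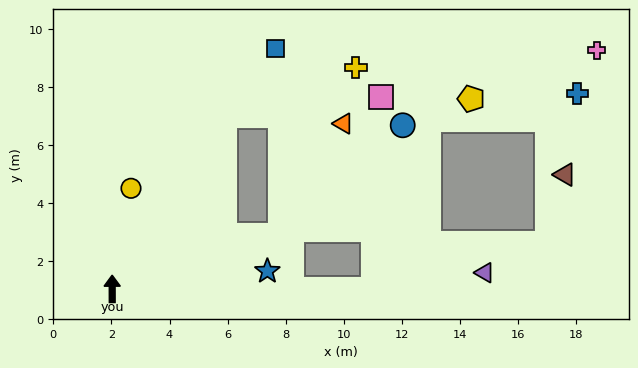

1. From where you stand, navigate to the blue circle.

blocked — turn right 72°, forward 6.1 m, then turn left 23°, forward 5.7 m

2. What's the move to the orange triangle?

blocked — turn right 72°, forward 6.1 m, then turn left 42°, forward 4.4 m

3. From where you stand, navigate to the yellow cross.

blocked — turn right 33°, forward 7.1 m, then turn right 37°, forward 4.8 m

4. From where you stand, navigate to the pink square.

blocked — turn right 33°, forward 7.1 m, then turn right 50°, forward 5.4 m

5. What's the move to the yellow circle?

turn right 11°, forward 3.5 m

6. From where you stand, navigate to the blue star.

turn right 84°, forward 5.4 m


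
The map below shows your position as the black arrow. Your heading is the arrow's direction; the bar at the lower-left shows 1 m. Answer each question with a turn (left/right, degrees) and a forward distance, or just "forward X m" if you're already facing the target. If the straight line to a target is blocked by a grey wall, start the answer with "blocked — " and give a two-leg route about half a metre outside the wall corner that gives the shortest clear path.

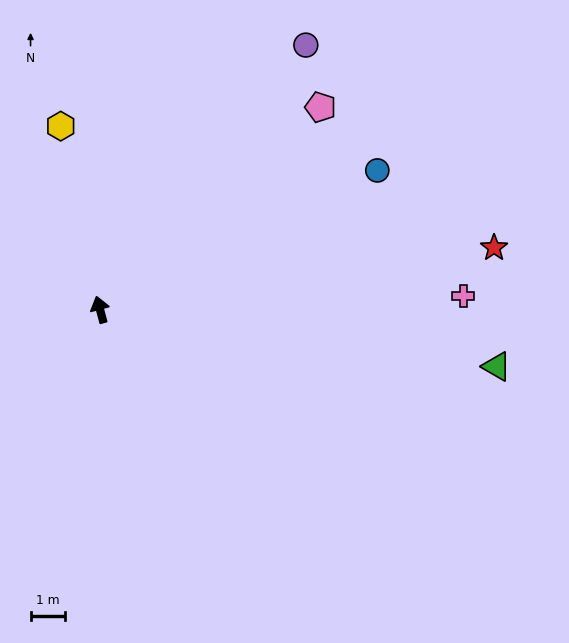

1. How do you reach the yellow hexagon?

turn right 3°, forward 5.4 m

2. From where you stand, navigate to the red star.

turn right 96°, forward 11.5 m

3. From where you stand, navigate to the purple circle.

turn right 53°, forward 9.7 m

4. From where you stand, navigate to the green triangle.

turn right 113°, forward 11.6 m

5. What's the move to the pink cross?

turn right 103°, forward 10.5 m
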